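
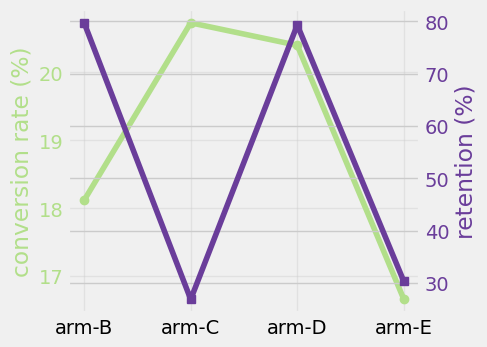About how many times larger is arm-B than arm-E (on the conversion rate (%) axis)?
≈ 1.09×

arm-B ≈ 18.0, arm-E ≈ 16.5; 18.0/16.5 ≈ 1.09.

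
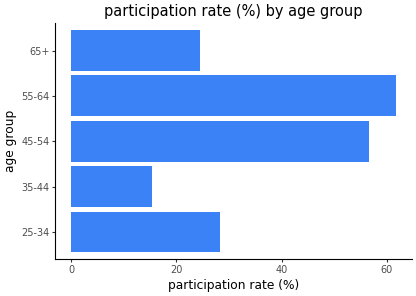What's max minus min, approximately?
≈ 40

Max 55-64 ≈ 60, min 35-44 ≈ 20; range ≈ 40.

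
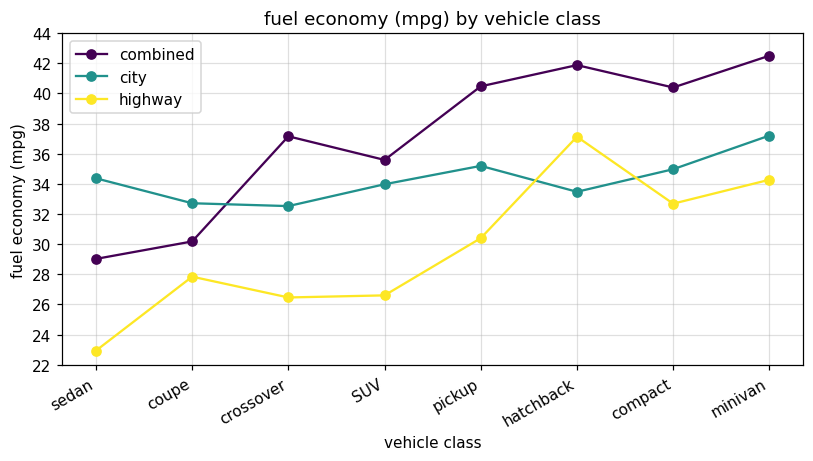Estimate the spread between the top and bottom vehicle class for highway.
Max hatchback ≈ 38, min sedan ≈ 22; range ≈ 16.

≈ 16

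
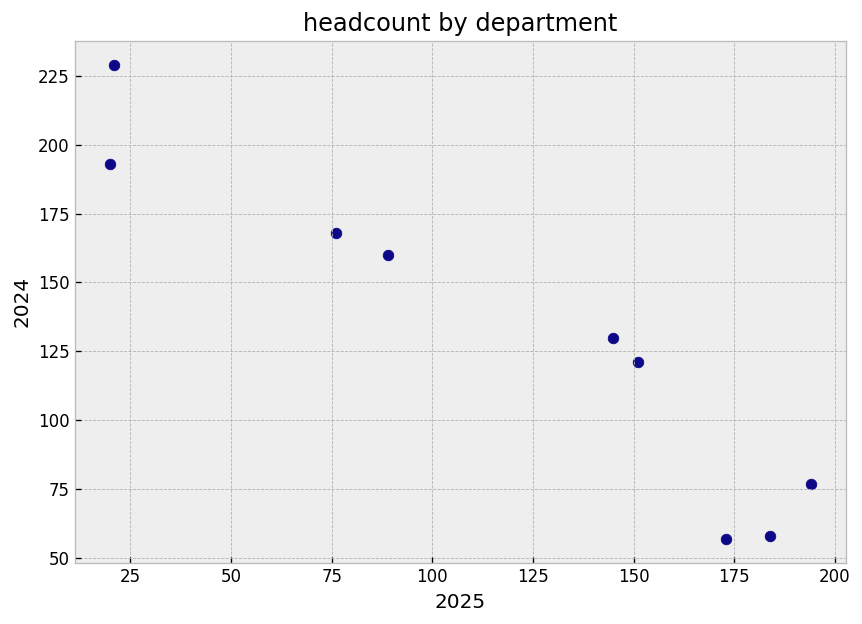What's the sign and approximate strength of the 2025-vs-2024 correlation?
negative, strong

Points are negatively correlated; strong (|r| ≈ 1.0).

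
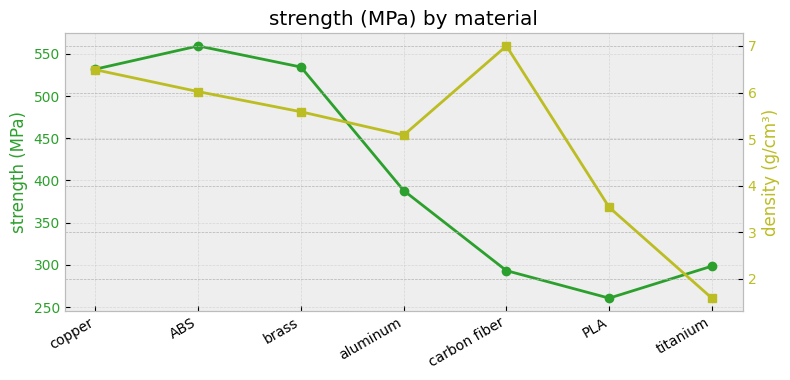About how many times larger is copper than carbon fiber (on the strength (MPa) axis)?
≈ 1.75×

copper ≈ 525, carbon fiber ≈ 300; 525/300 ≈ 1.75.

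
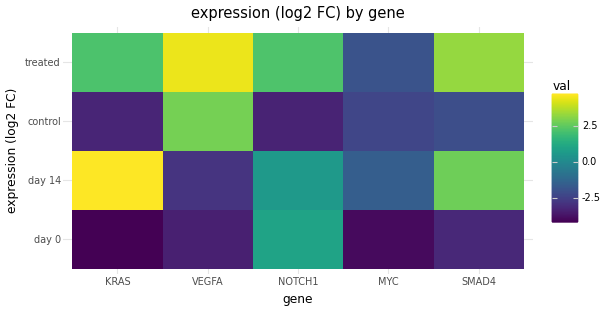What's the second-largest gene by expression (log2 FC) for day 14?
Top 3 for day 14: KRAS ≈ 5, SMAD4 ≈ 3, NOTCH1 ≈ 1.

SMAD4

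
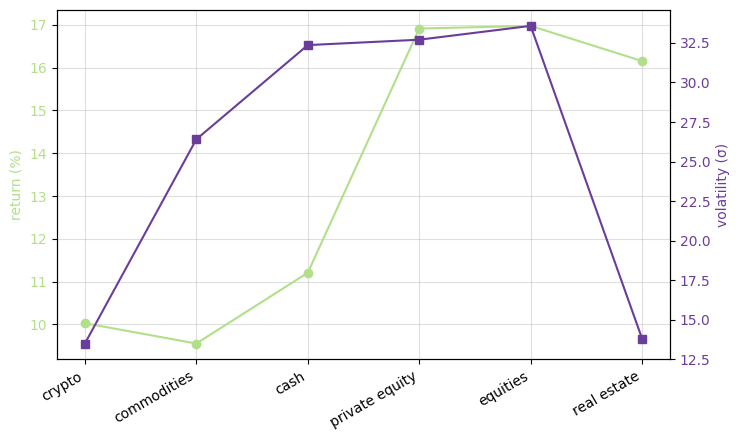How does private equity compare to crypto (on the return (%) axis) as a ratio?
≈ 1.7×

private equity ≈ 17, crypto ≈ 10; 17/10 ≈ 1.7.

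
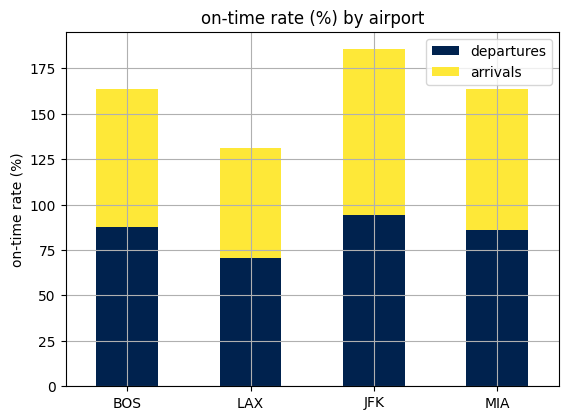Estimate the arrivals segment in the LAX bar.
≈ 60

arrivals top ≈ 140, bottom ≈ 80; segment ≈ 60.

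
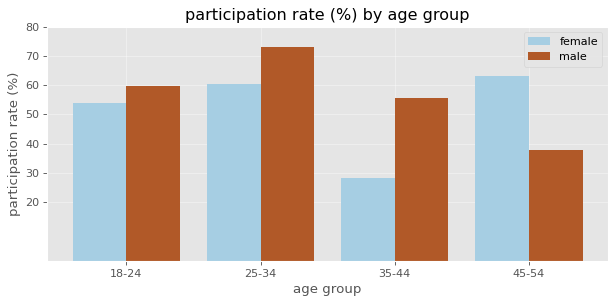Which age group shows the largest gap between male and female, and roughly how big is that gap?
35-44: male ≈ 60, female ≈ 30 → gap ≈ 30. Next-largest (45-54) is only ≈ 20.

35-44, ≈ 30 %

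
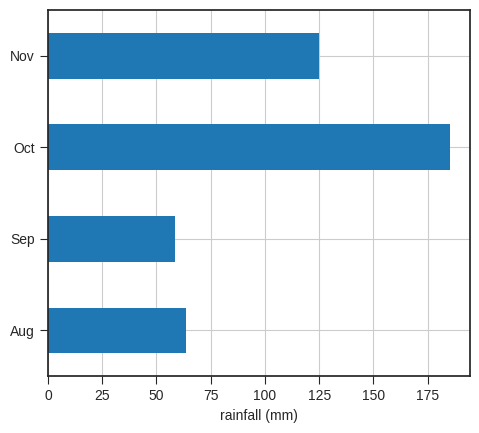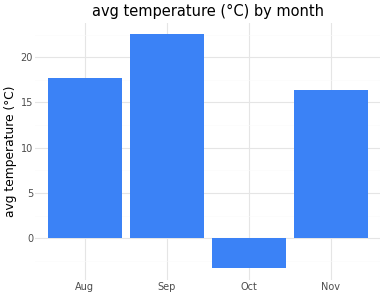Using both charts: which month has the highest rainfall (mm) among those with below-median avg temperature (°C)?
Chart 2 median avg temperature (°C) ≈ 15; below-median months: Oct, Nov. Among those, Oct has the highest rainfall (mm) (≈ 180).

Oct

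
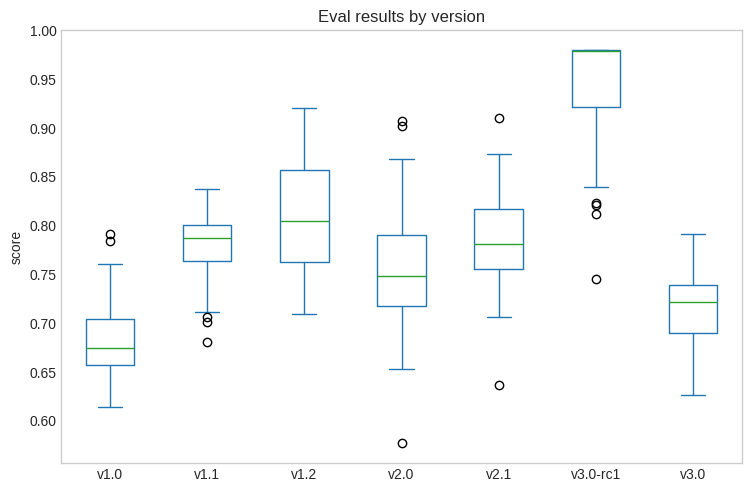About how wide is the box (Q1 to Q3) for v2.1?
≈ 0.05

Q3 ≈ 0.80, Q1 ≈ 0.75; IQR ≈ 0.05.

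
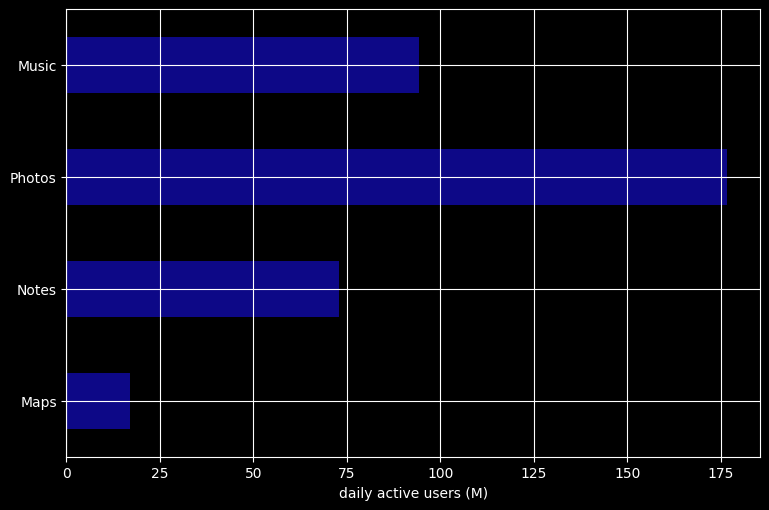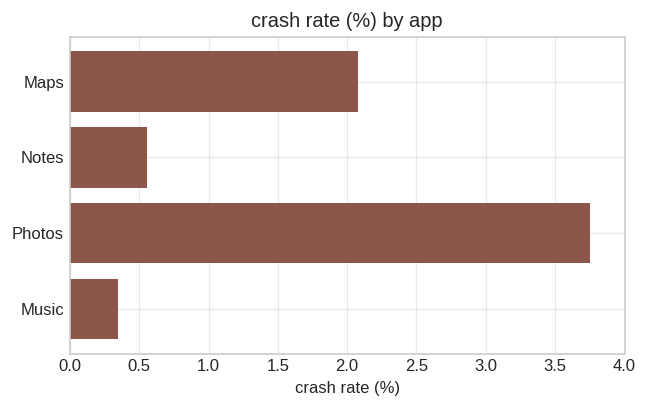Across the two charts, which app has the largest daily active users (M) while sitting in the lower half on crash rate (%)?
Chart 2 median crash rate (%) ≈ 1.5; below-median apps: Notes, Music. Among those, Music has the highest daily active users (M) (≈ 100).

Music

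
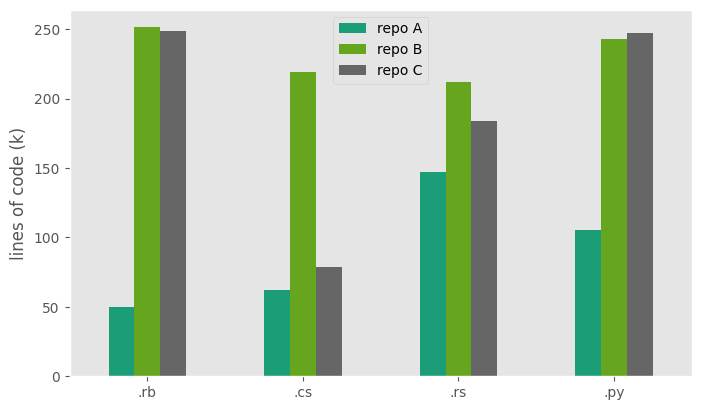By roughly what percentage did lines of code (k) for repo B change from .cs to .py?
.cs ≈ 225, .py ≈ 250; (250 − 225) / 225 ≈ +11.1%.

≈ +11.1%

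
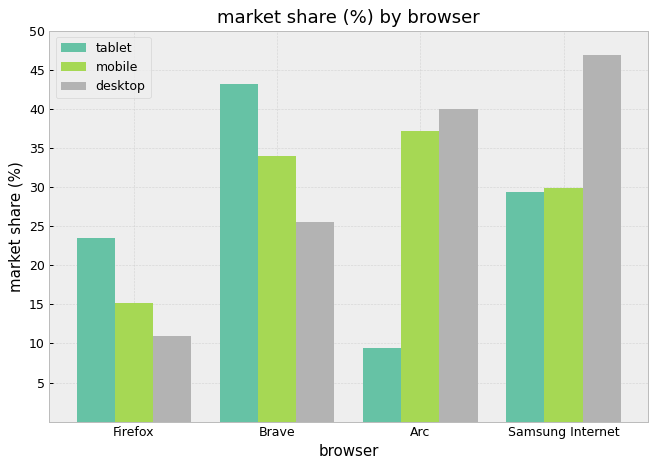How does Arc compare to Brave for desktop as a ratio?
≈ 1.6×

Arc ≈ 40, Brave ≈ 25; 40/25 ≈ 1.6.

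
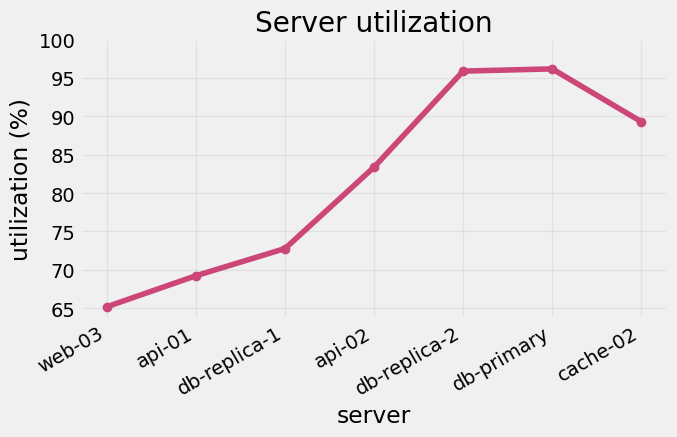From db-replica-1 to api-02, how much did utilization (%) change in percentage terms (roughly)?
≈ +13.3%

db-replica-1 ≈ 75, api-02 ≈ 85; (85 − 75) / 75 ≈ +13.3%.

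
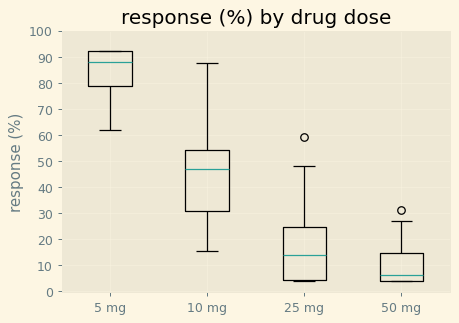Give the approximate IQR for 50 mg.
≈ 10

Q3 ≈ 10, Q1 ≈ 0; IQR ≈ 10.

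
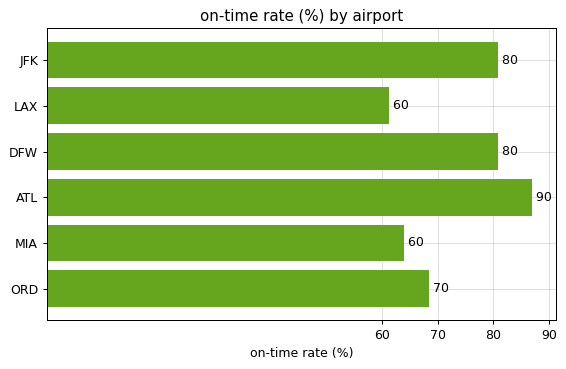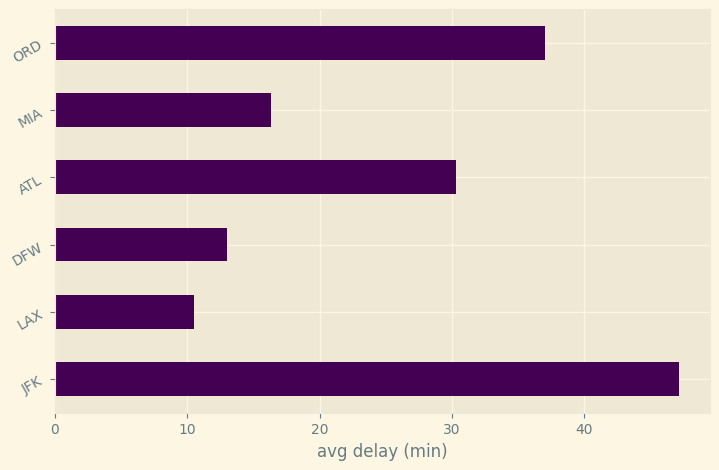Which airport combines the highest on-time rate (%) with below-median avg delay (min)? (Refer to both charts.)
DFW

Chart 2 median avg delay (min) ≈ 25; below-median airports: LAX, DFW, MIA. Among those, DFW has the highest on-time rate (%) (≈ 80).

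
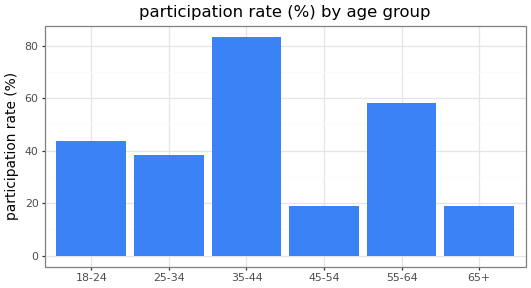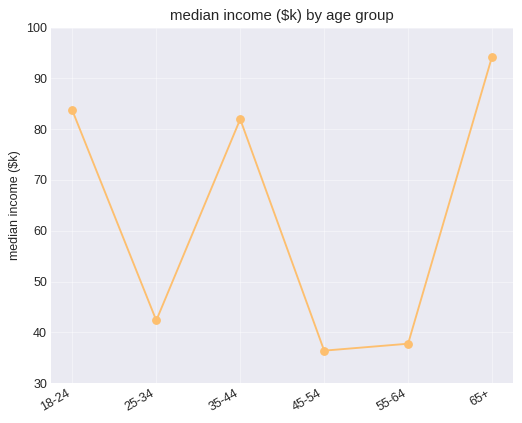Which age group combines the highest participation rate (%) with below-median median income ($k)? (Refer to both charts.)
Chart 2 median median income ($k) ≈ 60; below-median age groups: 25-34, 45-54, 55-64. Among those, 55-64 has the highest participation rate (%) (≈ 60).

55-64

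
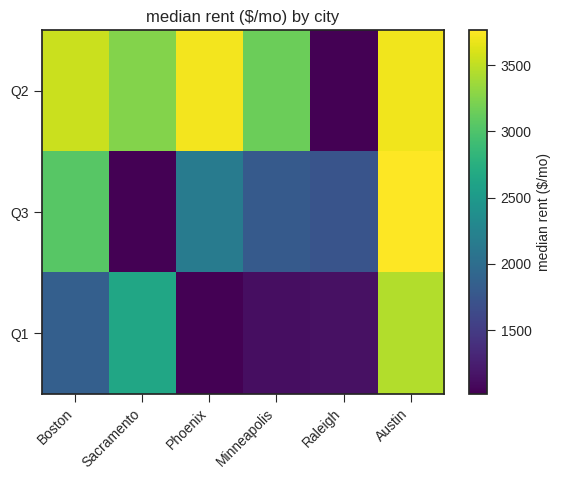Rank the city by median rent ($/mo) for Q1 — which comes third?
Boston

Top 4 for Q1: Austin ≈ 3500, Sacramento ≈ 2500, Boston ≈ 2000, Raleigh ≈ 1000.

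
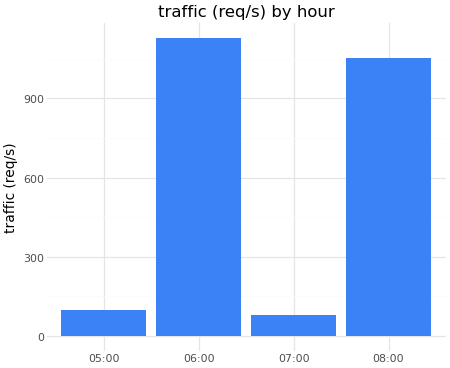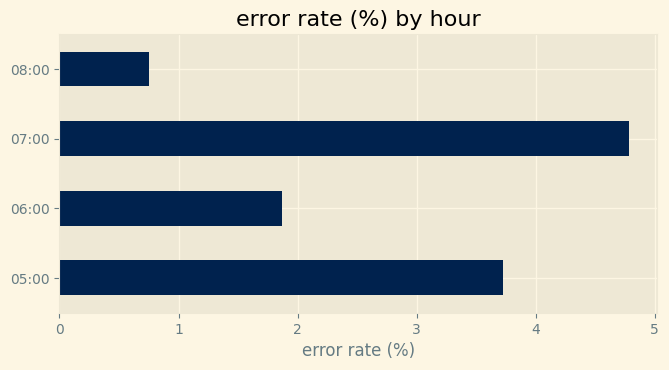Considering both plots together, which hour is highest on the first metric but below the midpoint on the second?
06:00

Chart 2 median error rate (%) ≈ 3; below-median hours: 06:00, 08:00. Among those, 06:00 has the highest traffic (req/s) (≈ 1200).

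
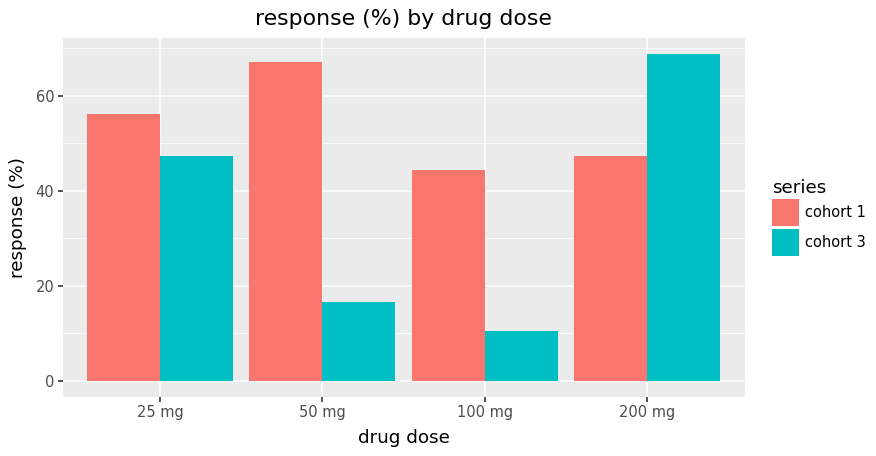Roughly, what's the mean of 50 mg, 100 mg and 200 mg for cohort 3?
≈ 33

(20 + 10 + 70) / 3 ≈ 33.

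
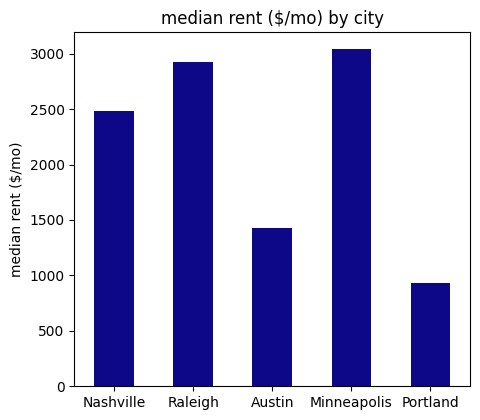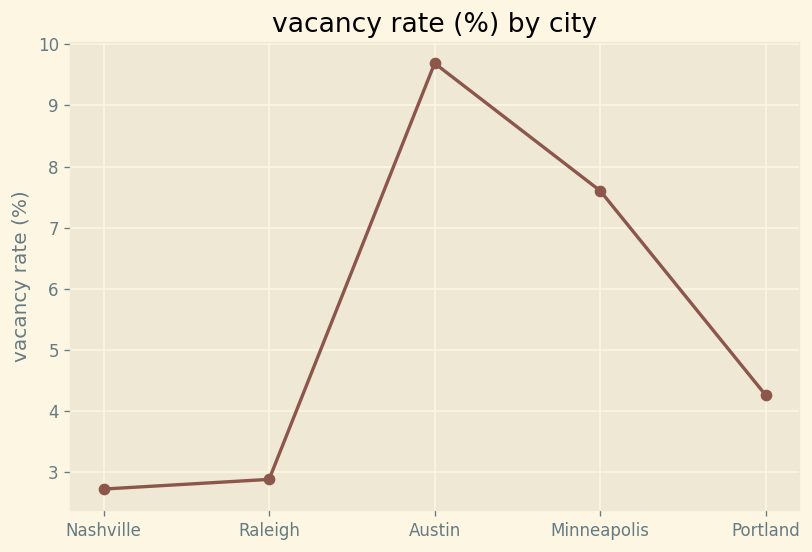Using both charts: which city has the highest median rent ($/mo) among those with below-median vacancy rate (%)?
Chart 2 median vacancy rate (%) ≈ 4; below-median cities: Nashville, Raleigh. Among those, Raleigh has the highest median rent ($/mo) (≈ 3000).

Raleigh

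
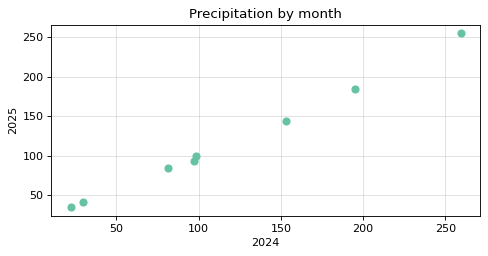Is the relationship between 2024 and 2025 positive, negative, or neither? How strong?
positive, strong

Points are positively correlated; strong (|r| ≈ 1.0).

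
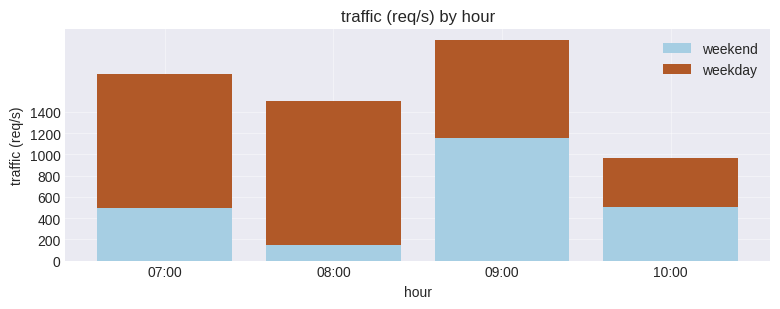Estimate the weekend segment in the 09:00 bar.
weekend top ≈ 1200, bottom ≈ 0; segment ≈ 1200.

≈ 1200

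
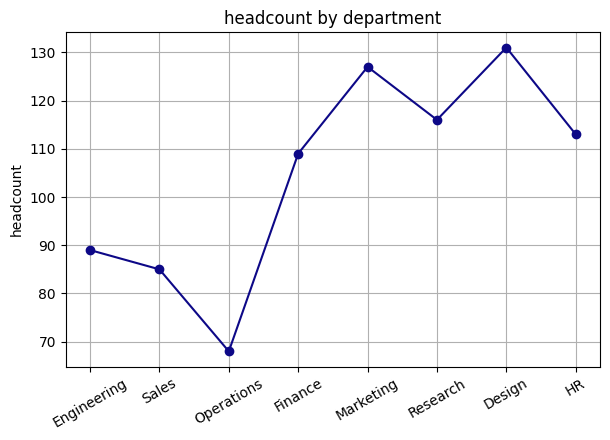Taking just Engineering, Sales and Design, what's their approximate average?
≈ 100

(90 + 80 + 130) / 3 ≈ 100.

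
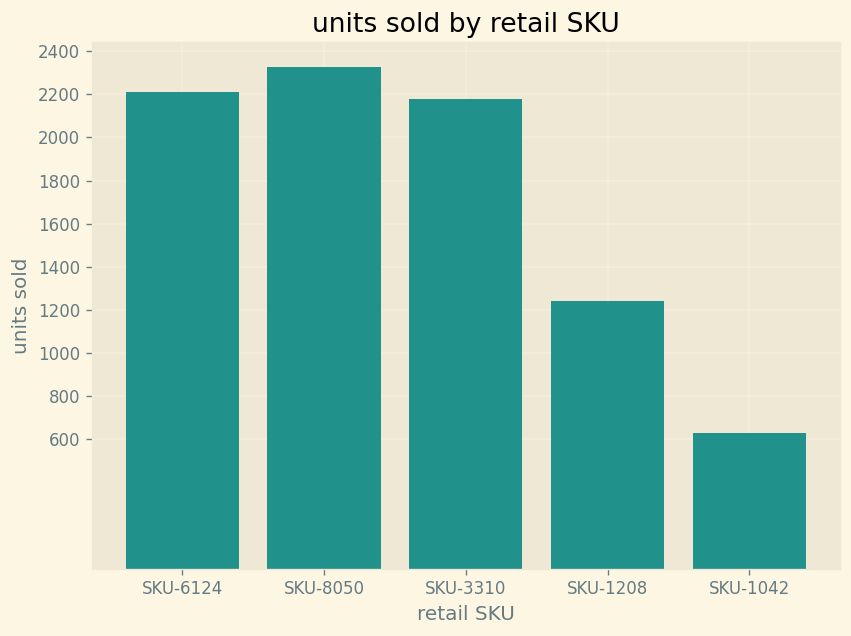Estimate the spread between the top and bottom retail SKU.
≈ 1800

Max SKU-8050 ≈ 2400, min SKU-1042 ≈ 600; range ≈ 1800.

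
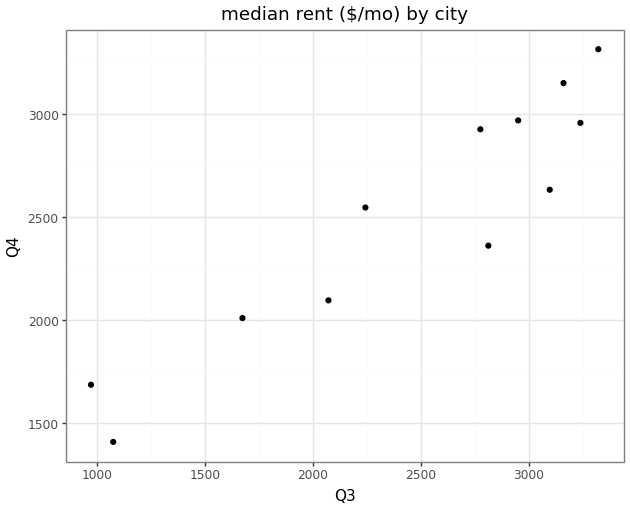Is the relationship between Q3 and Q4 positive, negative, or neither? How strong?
positive, strong

Points are positively correlated; strong (|r| ≈ 0.9).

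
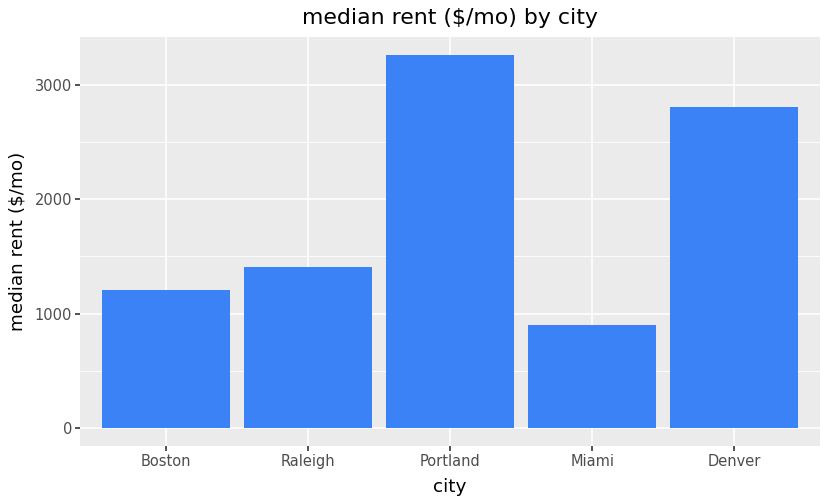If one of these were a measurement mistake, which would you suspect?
Portland

Portland ≈ 3500; the rest sit between ≈ 1000 and ≈ 3000.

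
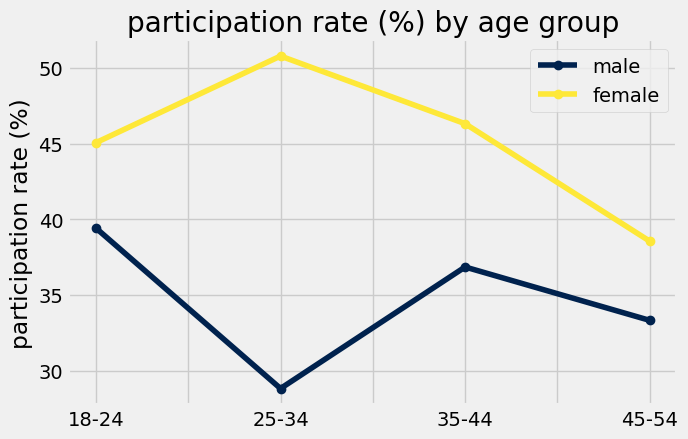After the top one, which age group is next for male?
Top 3 for male: 18-24 ≈ 40, 35-44 ≈ 36, 45-54 ≈ 34.

35-44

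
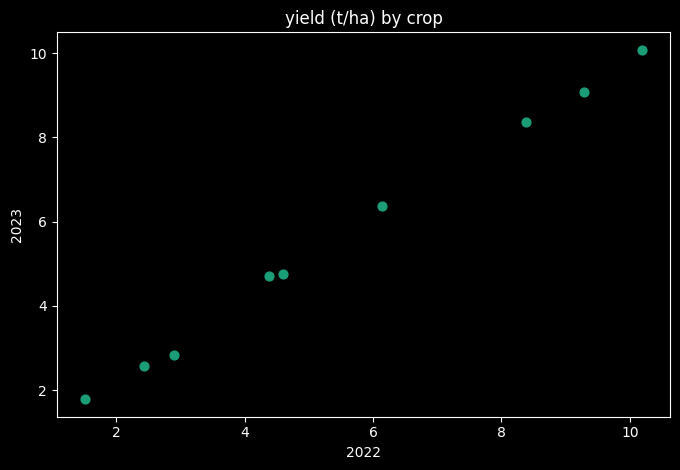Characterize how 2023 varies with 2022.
Points are positively correlated; strong (|r| ≈ 1.0).

positive, strong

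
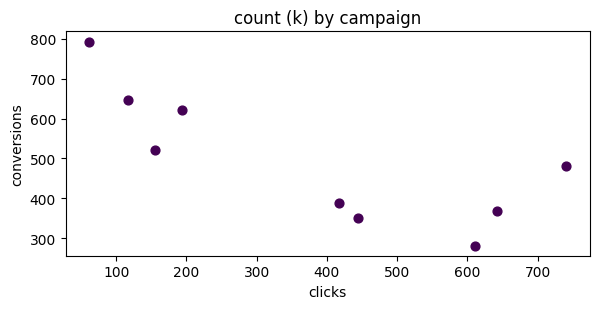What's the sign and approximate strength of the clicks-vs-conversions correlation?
Points are negatively correlated; strong (|r| ≈ 0.8).

negative, strong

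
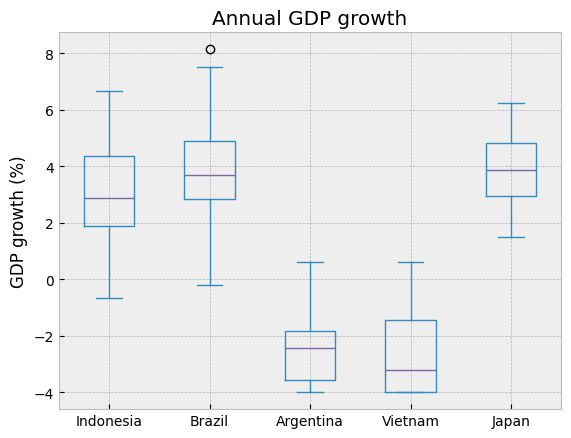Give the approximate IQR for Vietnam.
Q3 ≈ -1, Q1 ≈ -4; IQR ≈ 3.

≈ 3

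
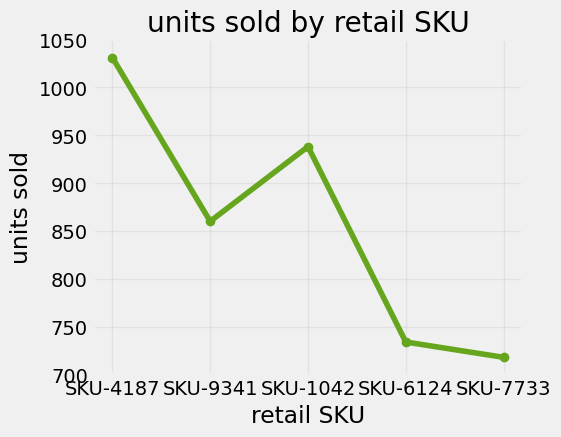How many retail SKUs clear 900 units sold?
2

Above 900: SKU-4187, SKU-1042.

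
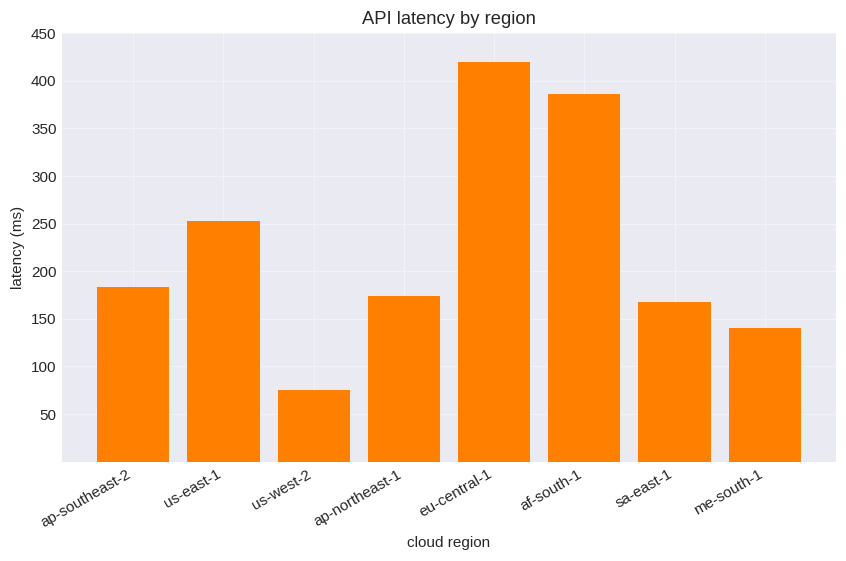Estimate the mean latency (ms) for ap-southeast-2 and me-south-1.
(200 + 150) / 2 ≈ 175.

≈ 175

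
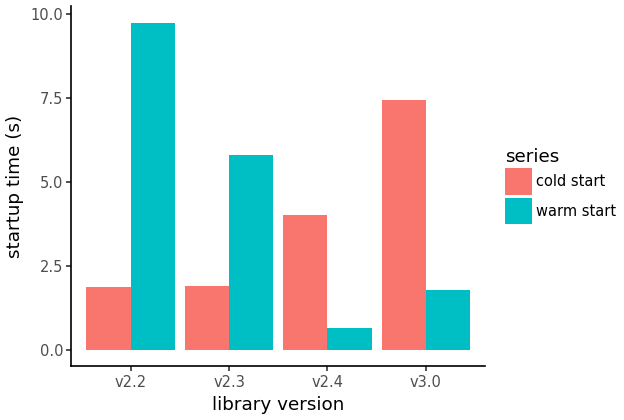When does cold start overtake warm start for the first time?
v2.3: cold start ≈ 2 vs warm start ≈ 6 (not yet); v2.4: cold start ≈ 4 vs warm start ≈ 1 (first crossover).

v2.4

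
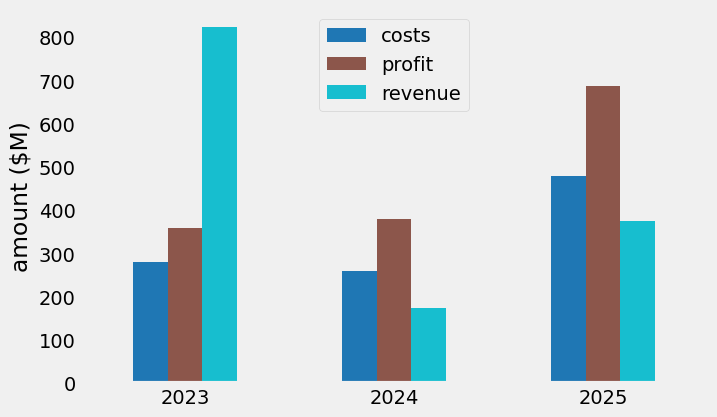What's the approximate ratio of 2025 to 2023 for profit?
2025 ≈ 700, 2023 ≈ 400; 700/400 ≈ 1.75.

≈ 1.75×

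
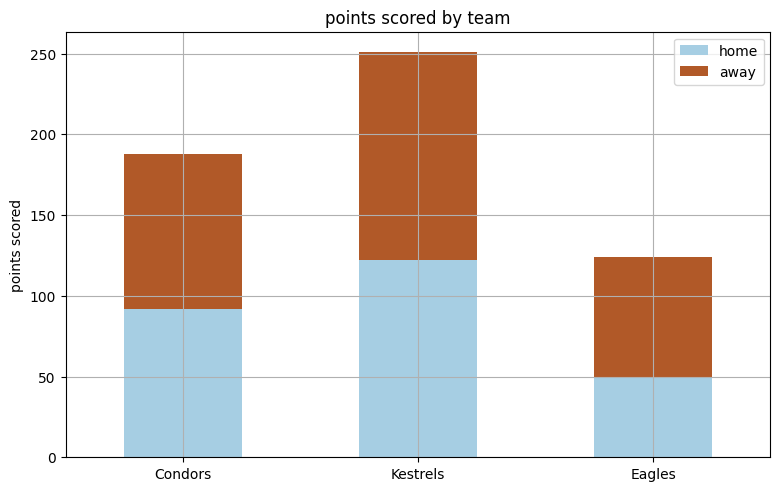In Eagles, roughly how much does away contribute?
away top ≈ 125, bottom ≈ 50; segment ≈ 75.

≈ 75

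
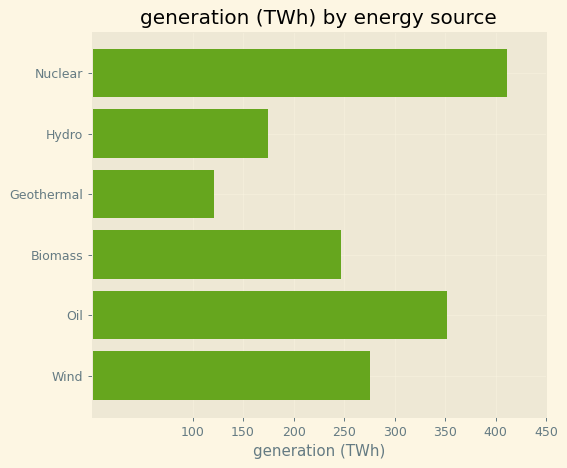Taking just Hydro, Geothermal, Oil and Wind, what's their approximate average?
≈ 225

(150 + 100 + 350 + 300) / 4 ≈ 225.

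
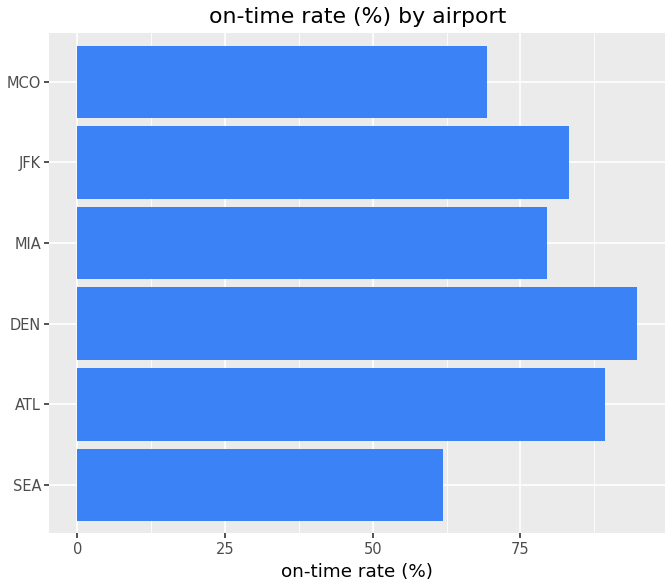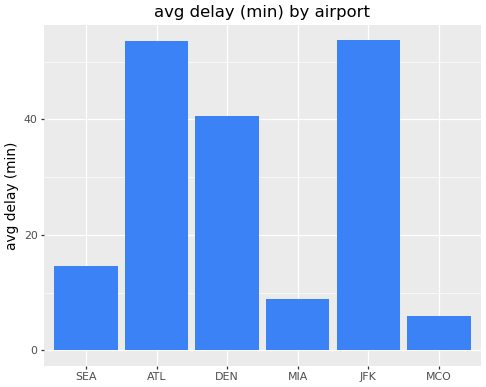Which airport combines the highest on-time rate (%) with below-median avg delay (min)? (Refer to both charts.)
MIA

Chart 2 median avg delay (min) ≈ 30; below-median airports: SEA, MIA, MCO. Among those, MIA has the highest on-time rate (%) (≈ 80).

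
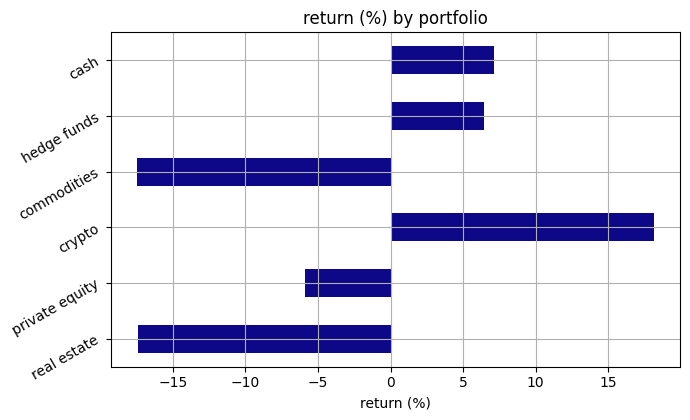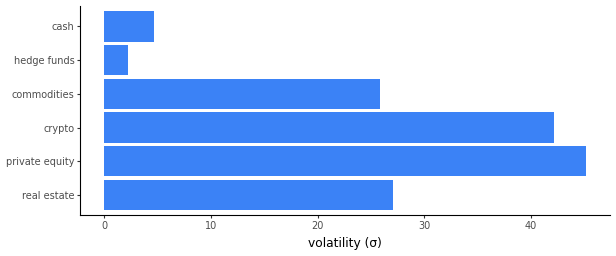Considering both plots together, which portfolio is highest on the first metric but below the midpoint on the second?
cash

Chart 2 median volatility (σ) ≈ 25; below-median portfolios: commodities, hedge funds, cash. Among those, cash has the highest return (%) (≈ 8).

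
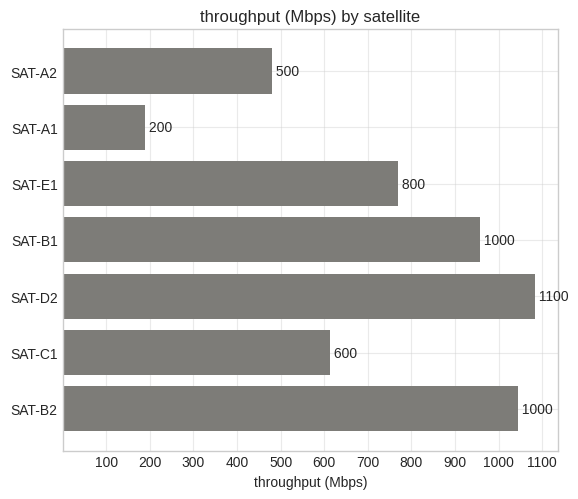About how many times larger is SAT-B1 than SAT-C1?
SAT-B1 ≈ 1000, SAT-C1 ≈ 600; 1000/600 ≈ 1.67.

≈ 1.67×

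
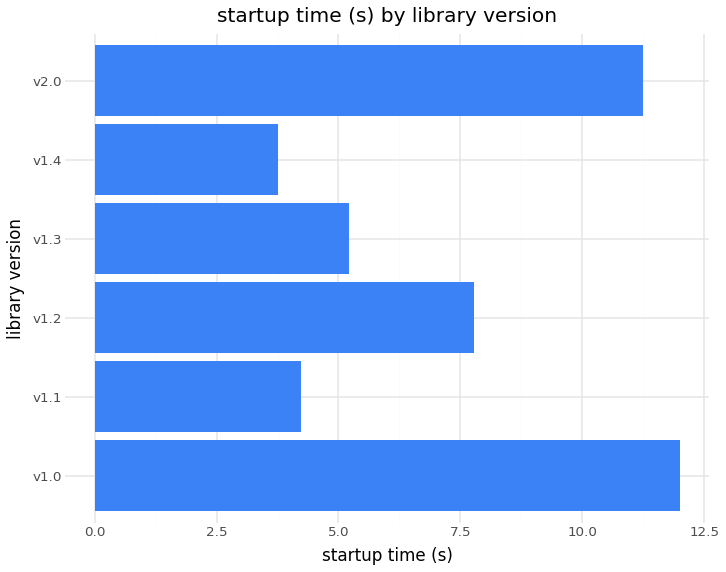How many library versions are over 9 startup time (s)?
2

Above 9: v1.0, v2.0.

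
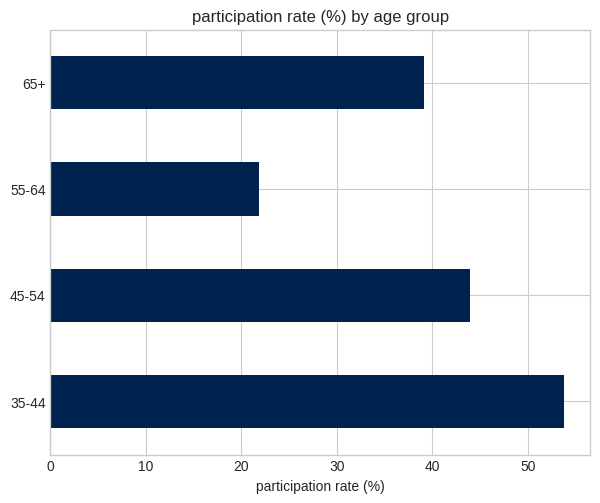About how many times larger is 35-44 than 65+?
≈ 1.38×

35-44 ≈ 55, 65+ ≈ 40; 55/40 ≈ 1.38.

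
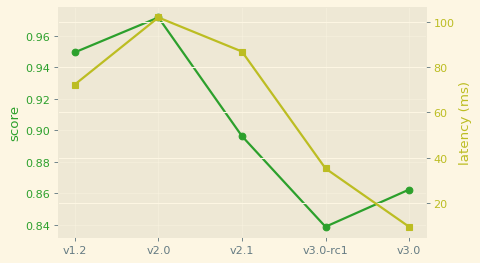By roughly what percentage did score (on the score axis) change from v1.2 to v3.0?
≈ -8.5%

v1.2 ≈ 0.94, v3.0 ≈ 0.86; (0.86 − 0.94) / 0.94 ≈ -8.5%.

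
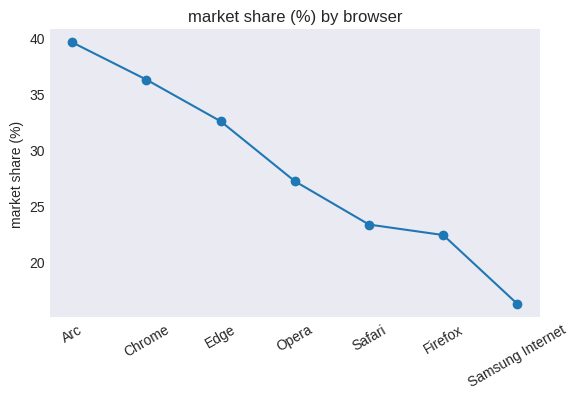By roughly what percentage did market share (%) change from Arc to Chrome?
≈ -10%

Arc ≈ 40, Chrome ≈ 36; (36 − 40) / 40 ≈ -10%.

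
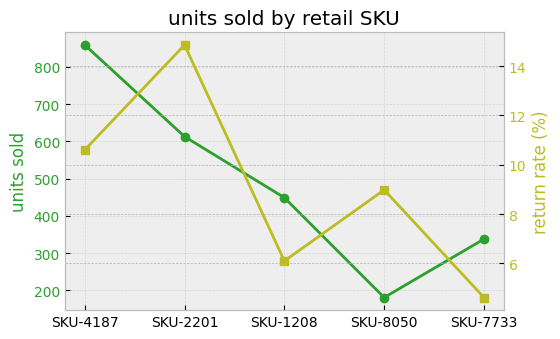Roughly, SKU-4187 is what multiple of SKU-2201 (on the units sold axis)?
≈ 1.5×

SKU-4187 ≈ 900, SKU-2201 ≈ 600; 900/600 ≈ 1.5.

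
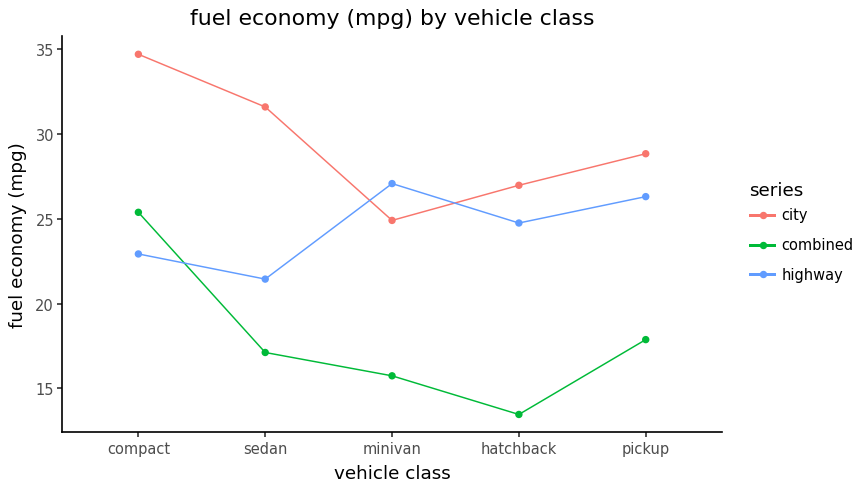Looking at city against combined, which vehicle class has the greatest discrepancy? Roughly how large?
sedan, ≈ 14 mpg

sedan: city ≈ 32, combined ≈ 18 → gap ≈ 14. Next-largest (hatchback) is only ≈ 12.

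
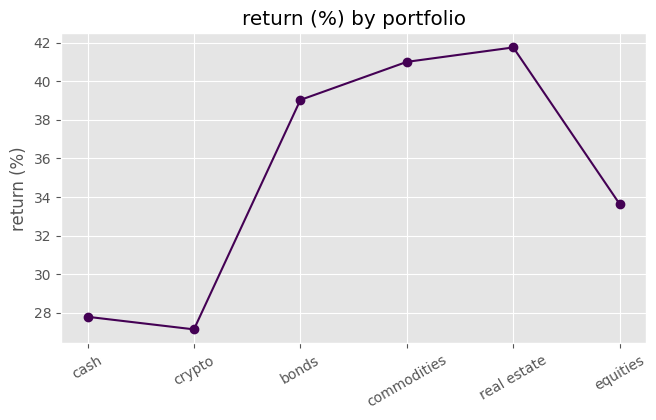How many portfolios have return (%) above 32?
Above 32: bonds, commodities, real estate, equities.

4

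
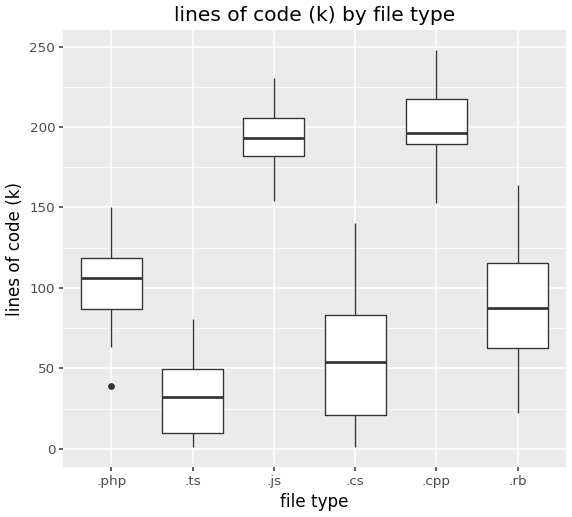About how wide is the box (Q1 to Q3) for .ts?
≈ 40

Q3 ≈ 40, Q1 ≈ 0; IQR ≈ 40.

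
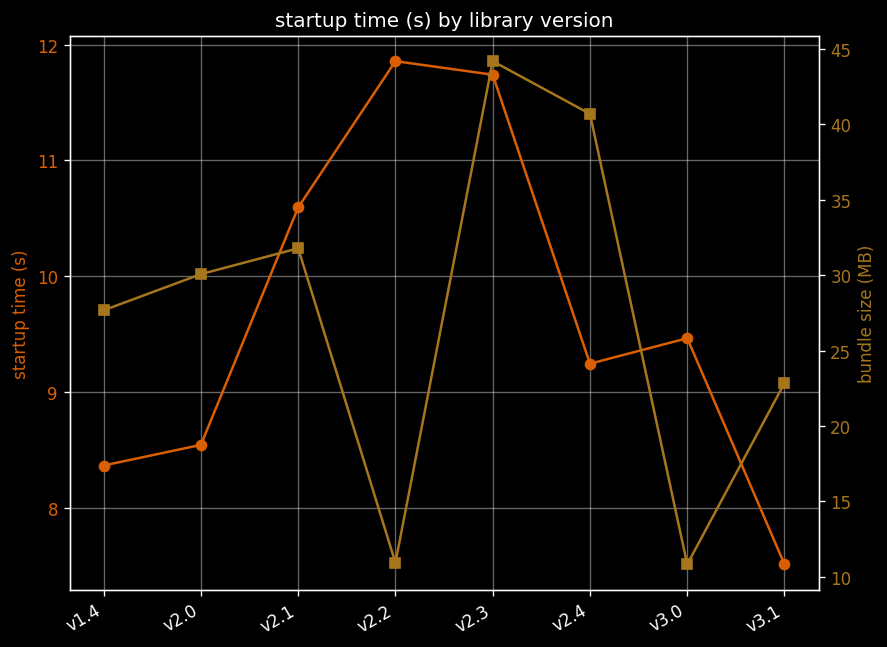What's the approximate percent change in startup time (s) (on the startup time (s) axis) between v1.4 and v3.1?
≈ -11.8%

v1.4 ≈ 8.5, v3.1 ≈ 7.5; (7.5 − 8.5) / 8.5 ≈ -11.8%.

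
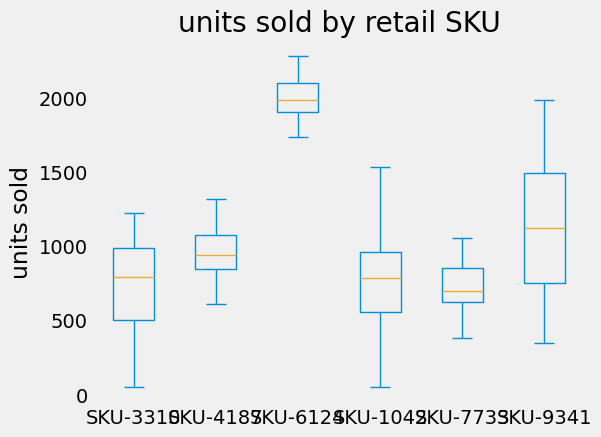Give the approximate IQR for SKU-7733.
Q3 ≈ 800, Q1 ≈ 600; IQR ≈ 200.

≈ 200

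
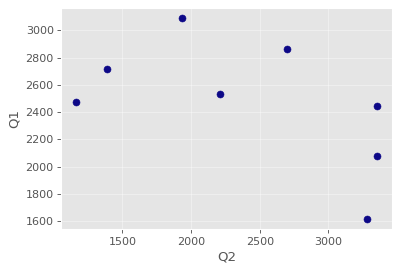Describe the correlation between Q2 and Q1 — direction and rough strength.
Points are negatively correlated; moderate (|r| ≈ 0.6).

negative, moderate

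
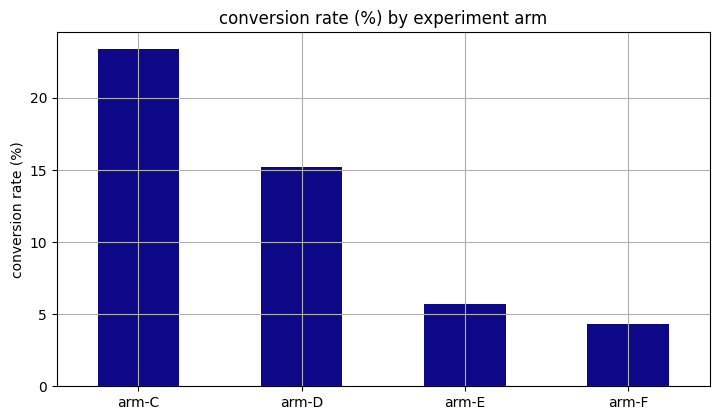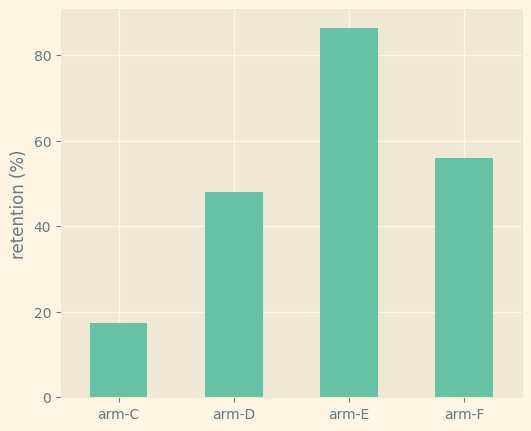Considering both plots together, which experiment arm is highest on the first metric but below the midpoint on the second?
Chart 2 median retention (%) ≈ 50; below-median experiment arms: arm-C, arm-D. Among those, arm-C has the highest conversion rate (%) (≈ 25).

arm-C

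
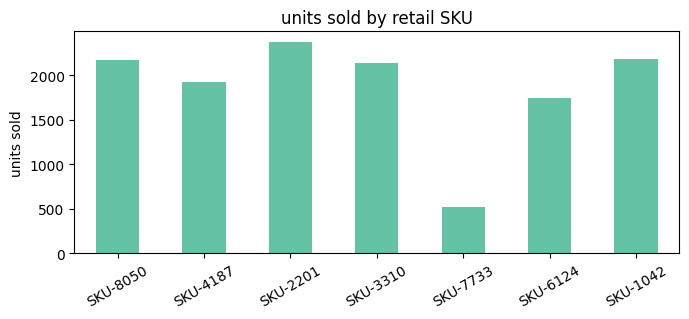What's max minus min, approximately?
≈ 1800

Max SKU-2201 ≈ 2400, min SKU-7733 ≈ 600; range ≈ 1800.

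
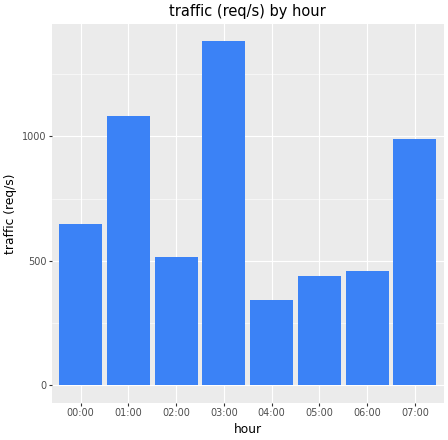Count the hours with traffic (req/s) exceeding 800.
Above 800: 01:00, 03:00, 07:00.

3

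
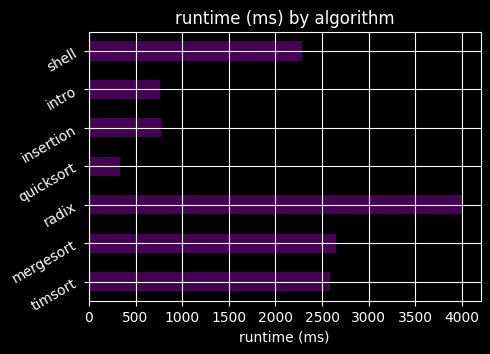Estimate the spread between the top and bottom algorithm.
Max radix ≈ 4000, min quicksort ≈ 500; range ≈ 3500.

≈ 3500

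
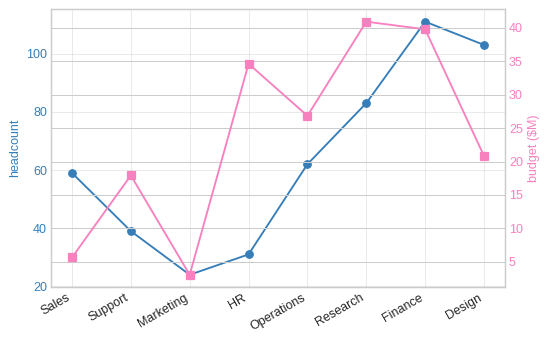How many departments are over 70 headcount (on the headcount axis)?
Above 70: Research, Finance, Design.

3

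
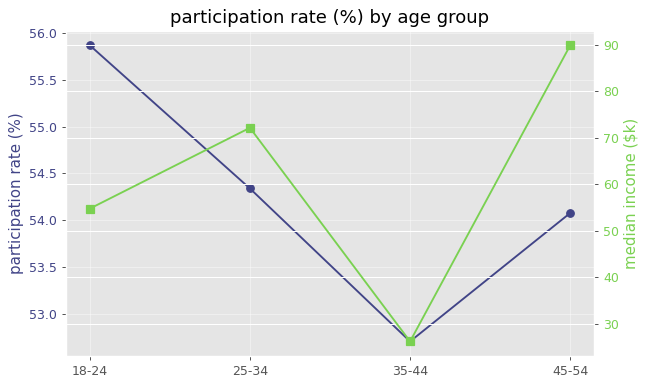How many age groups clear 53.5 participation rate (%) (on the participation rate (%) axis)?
3

Above 53.5: 18-24, 25-34, 45-54.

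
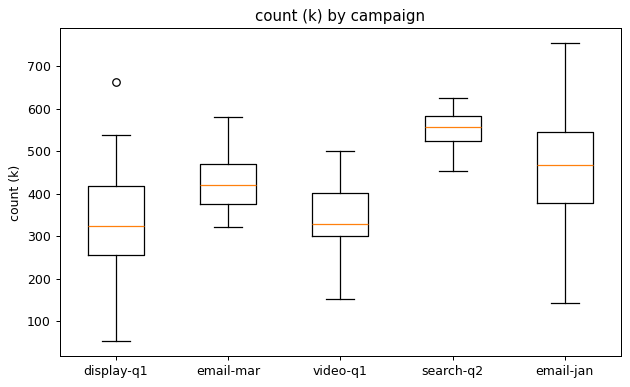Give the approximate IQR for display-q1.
Q3 ≈ 425, Q1 ≈ 250; IQR ≈ 175.

≈ 175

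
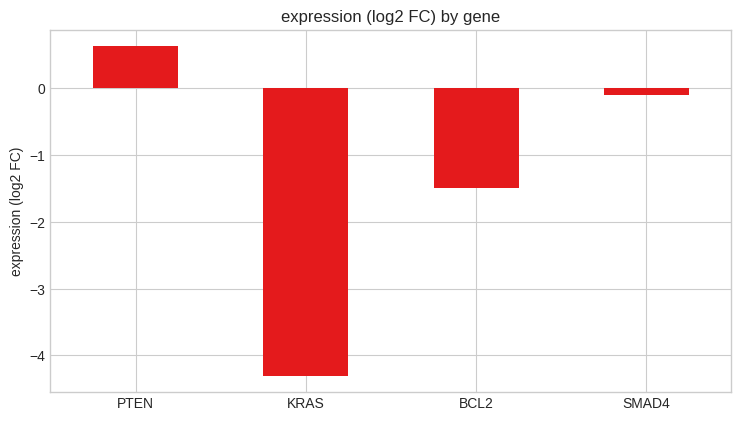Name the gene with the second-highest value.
SMAD4

Top 3: PTEN ≈ 0.5, SMAD4 ≈ 0.0, BCL2 ≈ -1.5.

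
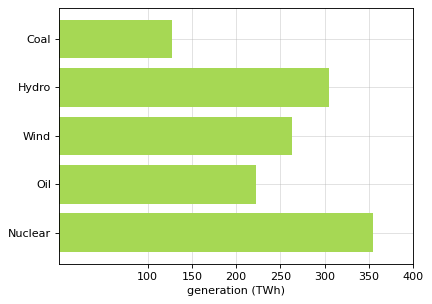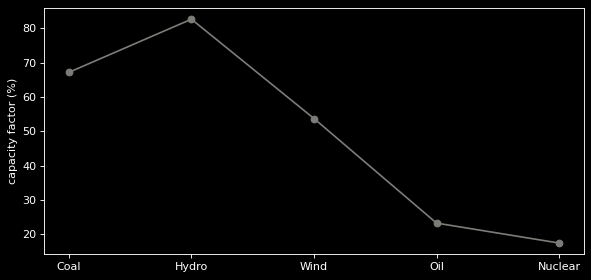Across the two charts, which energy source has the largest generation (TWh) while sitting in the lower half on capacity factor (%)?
Chart 2 median capacity factor (%) ≈ 50; below-median energy sources: Oil, Nuclear. Among those, Nuclear has the highest generation (TWh) (≈ 350).

Nuclear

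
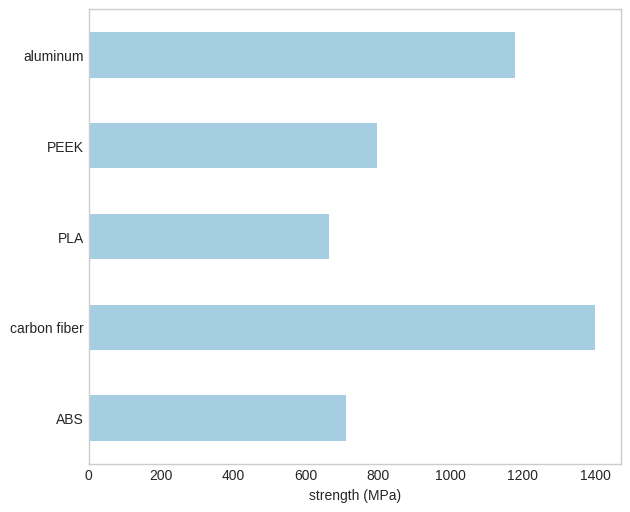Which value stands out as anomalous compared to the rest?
carbon fiber

carbon fiber ≈ 1400; the rest sit between ≈ 600 and ≈ 1200.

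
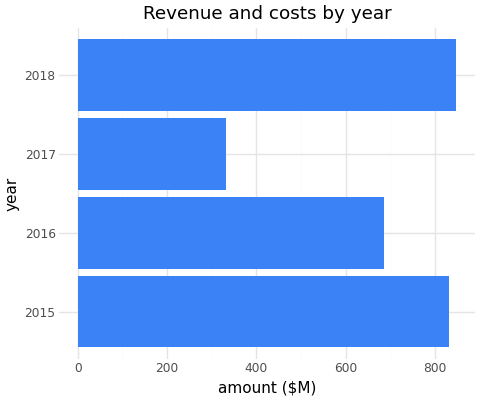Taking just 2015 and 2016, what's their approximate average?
(800 + 700) / 2 ≈ 750.

≈ 750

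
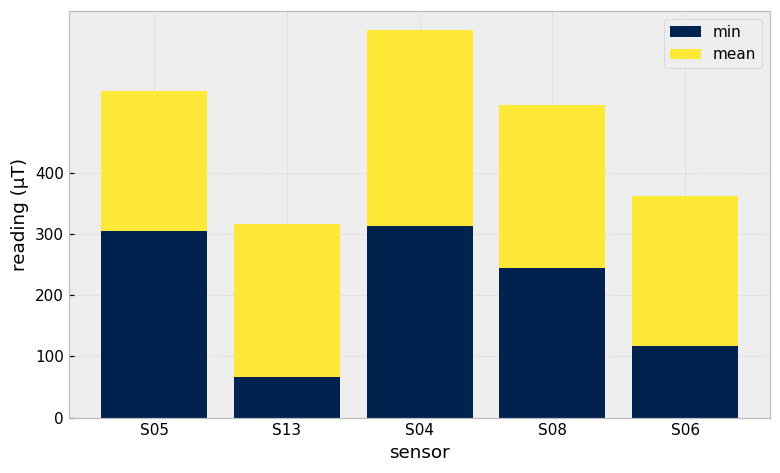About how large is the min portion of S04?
≈ 300

min top ≈ 300, bottom ≈ 0; segment ≈ 300.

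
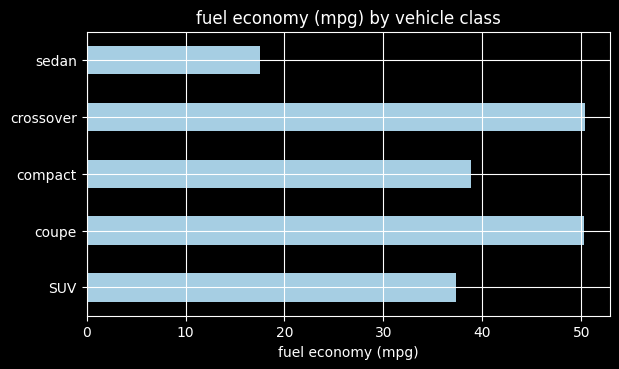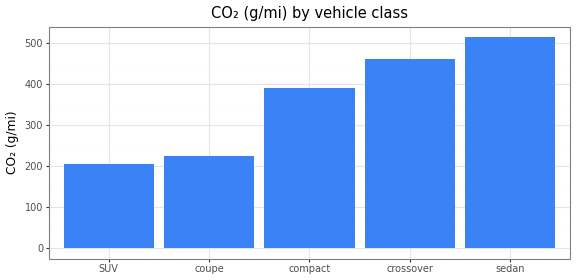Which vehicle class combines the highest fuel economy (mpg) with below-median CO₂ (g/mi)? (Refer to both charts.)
Chart 2 median CO₂ (g/mi) ≈ 400; below-median vehicle classes: SUV, coupe. Among those, coupe has the highest fuel economy (mpg) (≈ 50).

coupe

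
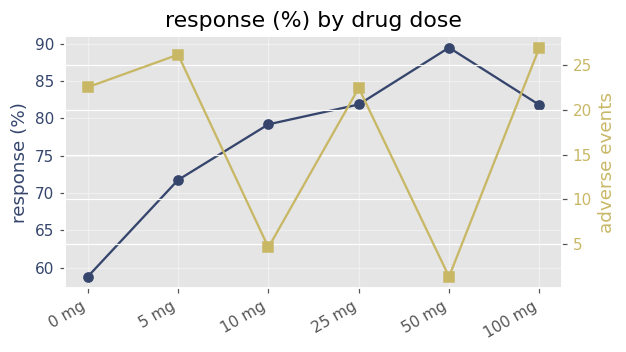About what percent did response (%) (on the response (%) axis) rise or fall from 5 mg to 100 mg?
5 mg ≈ 70, 100 mg ≈ 80; (80 − 70) / 70 ≈ +14.3%.

≈ +14.3%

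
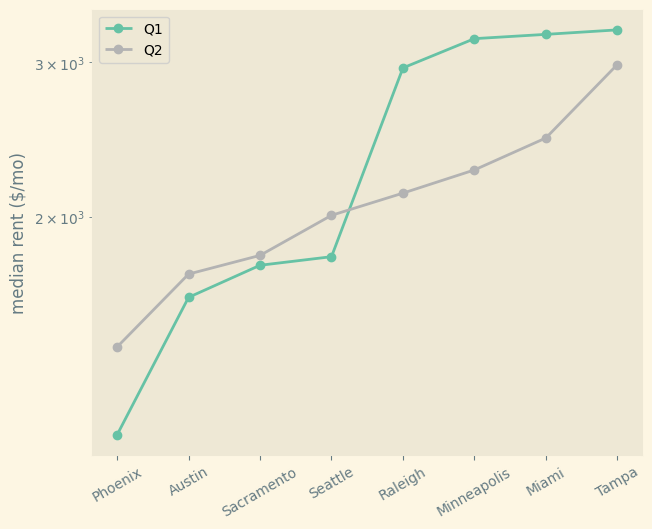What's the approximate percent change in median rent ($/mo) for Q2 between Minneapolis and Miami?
Minneapolis ≈ 2200, Miami ≈ 2400; (2400 − 2200) / 2200 ≈ +9.1%.

≈ +9.1%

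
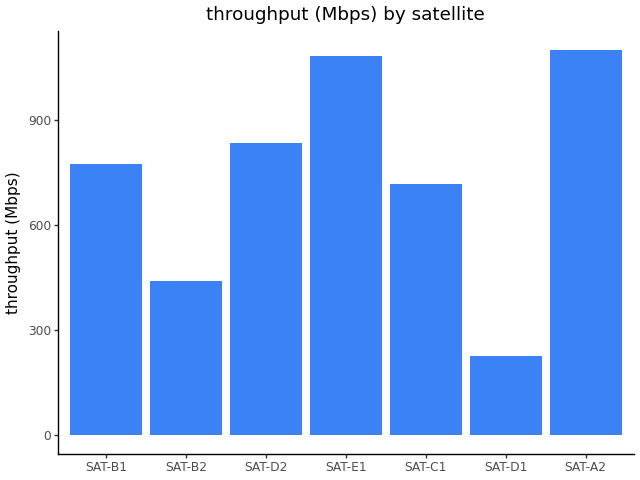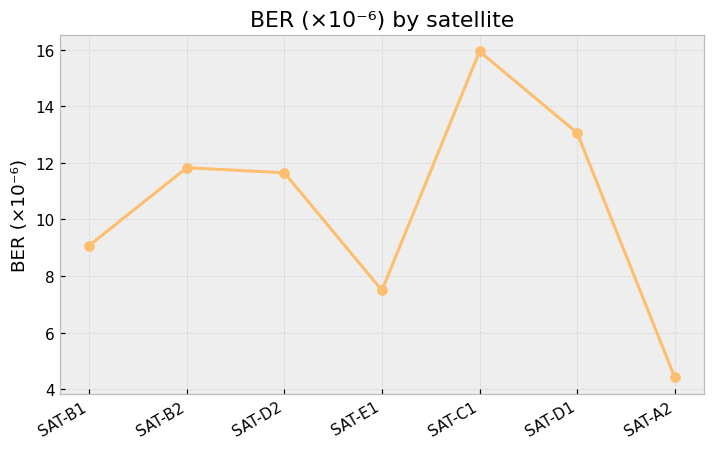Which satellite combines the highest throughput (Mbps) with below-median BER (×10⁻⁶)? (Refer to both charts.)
SAT-A2

Chart 2 median BER (×10⁻⁶) ≈ 12; below-median satellites: SAT-B1, SAT-E1, SAT-A2. Among those, SAT-A2 has the highest throughput (Mbps) (≈ 1200).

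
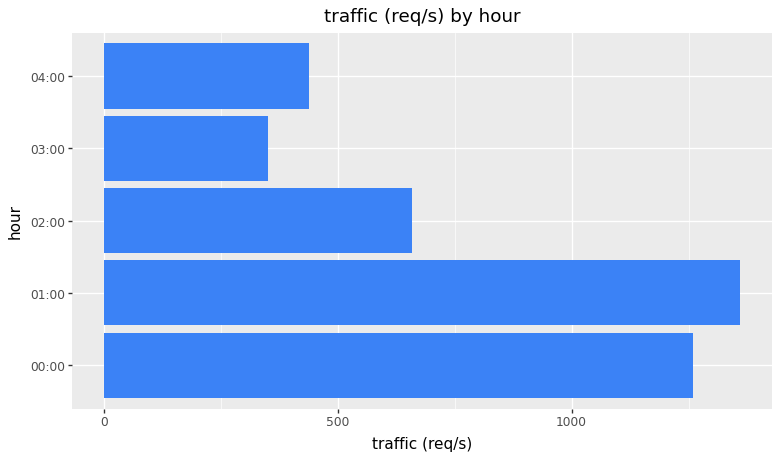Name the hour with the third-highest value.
02:00

Top 4: 01:00 ≈ 1400, 00:00 ≈ 1200, 02:00 ≈ 600, 04:00 ≈ 400.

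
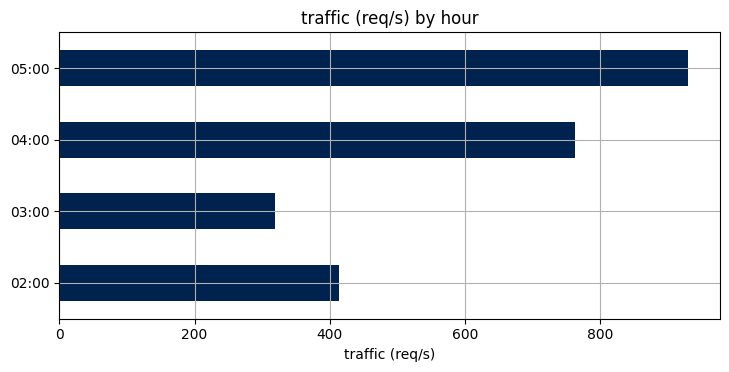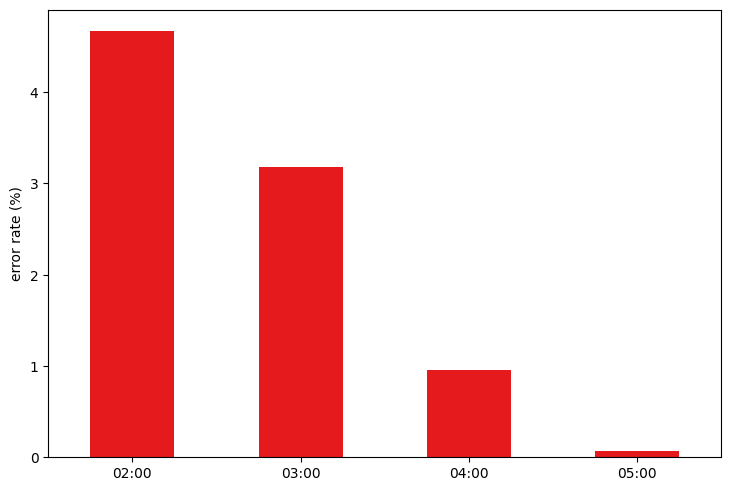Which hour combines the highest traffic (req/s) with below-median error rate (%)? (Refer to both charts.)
Chart 2 median error rate (%) ≈ 2; below-median hours: 04:00, 05:00. Among those, 05:00 has the highest traffic (req/s) (≈ 900).

05:00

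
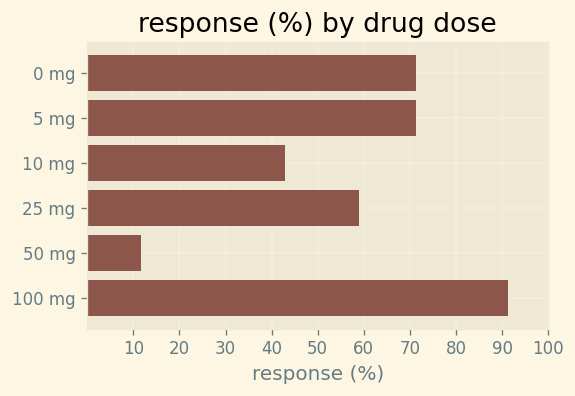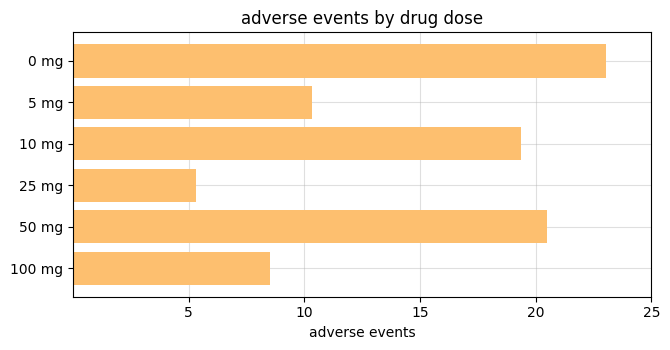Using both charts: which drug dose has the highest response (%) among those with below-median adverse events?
Chart 2 median adverse events ≈ 15; below-median drug doses: 5 mg, 25 mg, 100 mg. Among those, 100 mg has the highest response (%) (≈ 90).

100 mg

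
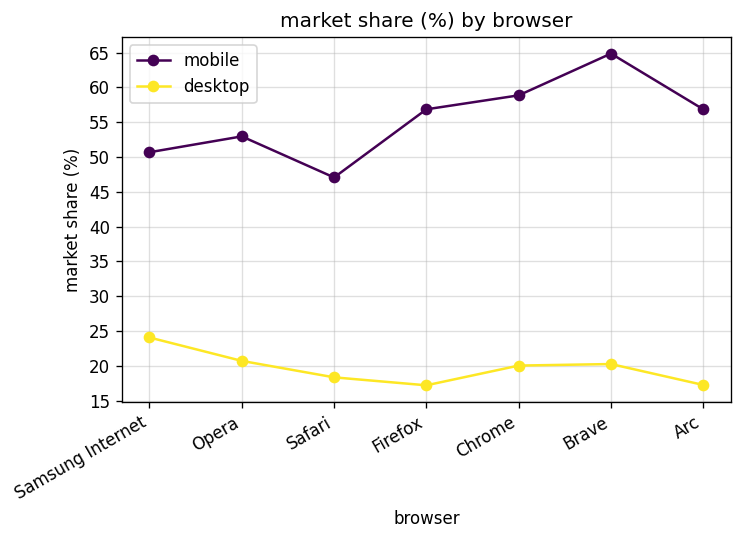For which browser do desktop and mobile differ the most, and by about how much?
Brave: desktop ≈ 20, mobile ≈ 65 → gap ≈ 45. Next-largest (Firefox) is only ≈ 40.

Brave, ≈ 45 %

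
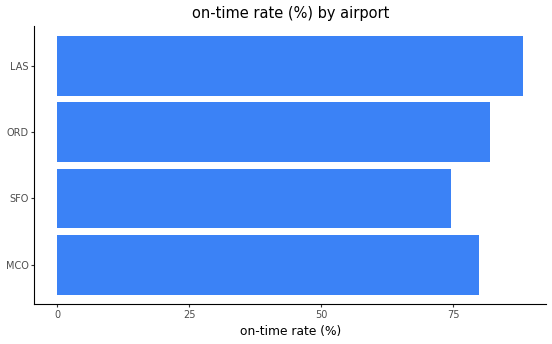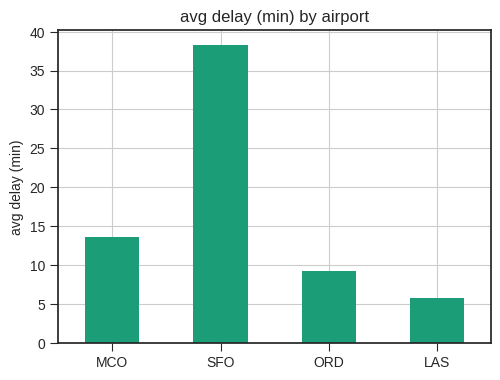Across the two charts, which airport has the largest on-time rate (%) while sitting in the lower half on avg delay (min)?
LAS

Chart 2 median avg delay (min) ≈ 10; below-median airports: ORD, LAS. Among those, LAS has the highest on-time rate (%) (≈ 90).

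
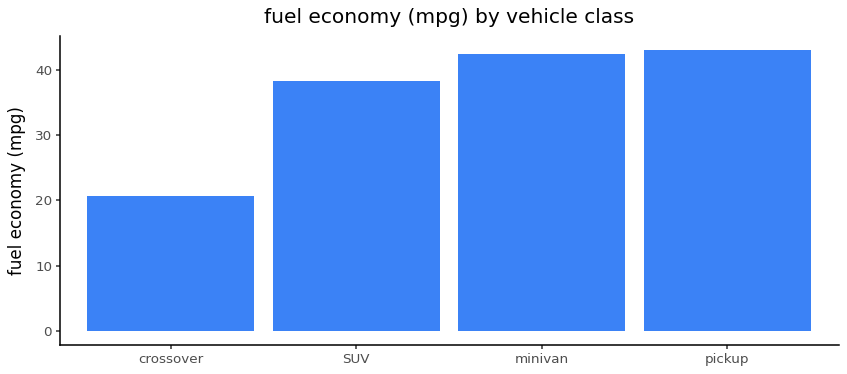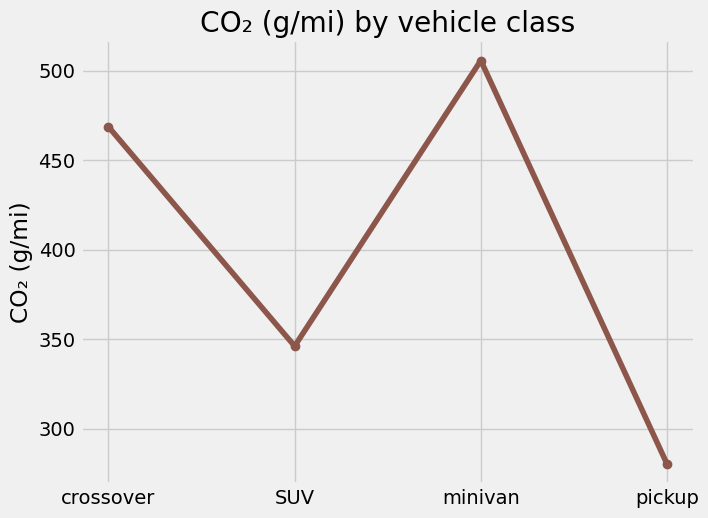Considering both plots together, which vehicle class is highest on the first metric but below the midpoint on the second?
Chart 2 median CO₂ (g/mi) ≈ 400; below-median vehicle classes: SUV, pickup. Among those, pickup has the highest fuel economy (mpg) (≈ 45).

pickup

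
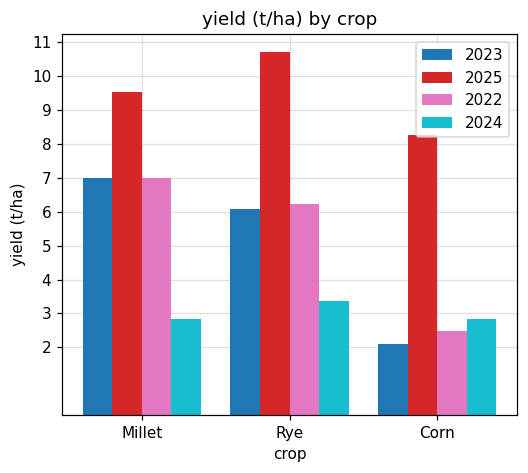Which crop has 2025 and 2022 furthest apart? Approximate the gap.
Corn, ≈ 6 t/ha

Corn: 2025 ≈ 8, 2022 ≈ 2 → gap ≈ 6. Next-largest (Rye) is only ≈ 5.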